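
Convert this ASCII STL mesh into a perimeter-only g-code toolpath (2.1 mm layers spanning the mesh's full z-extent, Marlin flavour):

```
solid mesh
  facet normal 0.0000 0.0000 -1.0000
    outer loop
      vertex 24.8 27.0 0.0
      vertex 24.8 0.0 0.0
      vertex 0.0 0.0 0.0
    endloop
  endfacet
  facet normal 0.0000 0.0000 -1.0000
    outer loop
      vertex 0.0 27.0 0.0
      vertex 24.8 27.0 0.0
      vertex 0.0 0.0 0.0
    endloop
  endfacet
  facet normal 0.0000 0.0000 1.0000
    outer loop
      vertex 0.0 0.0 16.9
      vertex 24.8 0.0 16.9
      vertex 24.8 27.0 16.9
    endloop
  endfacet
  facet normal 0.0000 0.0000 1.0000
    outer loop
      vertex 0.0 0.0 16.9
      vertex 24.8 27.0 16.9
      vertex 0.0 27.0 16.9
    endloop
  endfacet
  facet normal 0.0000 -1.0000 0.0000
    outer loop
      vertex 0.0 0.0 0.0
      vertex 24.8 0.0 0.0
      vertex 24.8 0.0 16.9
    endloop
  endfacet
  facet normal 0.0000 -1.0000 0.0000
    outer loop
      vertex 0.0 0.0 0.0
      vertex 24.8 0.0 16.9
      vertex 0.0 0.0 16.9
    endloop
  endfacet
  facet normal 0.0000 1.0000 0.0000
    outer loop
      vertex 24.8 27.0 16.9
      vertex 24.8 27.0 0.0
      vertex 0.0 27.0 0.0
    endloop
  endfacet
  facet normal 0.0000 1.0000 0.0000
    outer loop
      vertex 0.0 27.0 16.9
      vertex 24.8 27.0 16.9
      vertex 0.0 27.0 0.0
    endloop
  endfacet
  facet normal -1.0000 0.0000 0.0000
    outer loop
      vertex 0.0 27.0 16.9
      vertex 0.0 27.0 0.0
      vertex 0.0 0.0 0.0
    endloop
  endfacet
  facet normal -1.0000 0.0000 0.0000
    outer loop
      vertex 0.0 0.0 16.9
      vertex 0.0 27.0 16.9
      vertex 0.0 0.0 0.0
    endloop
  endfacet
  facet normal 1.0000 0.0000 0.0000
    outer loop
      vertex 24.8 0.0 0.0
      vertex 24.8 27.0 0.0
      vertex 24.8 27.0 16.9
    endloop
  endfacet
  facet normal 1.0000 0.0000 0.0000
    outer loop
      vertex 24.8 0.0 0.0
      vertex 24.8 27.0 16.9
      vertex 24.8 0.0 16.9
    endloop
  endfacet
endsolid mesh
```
; perimeter-only toolpath
G21 ; units = mm
G90 ; absolute positioning
G28 ; home
; layer 1
G0 Z2.1
G0 X0.0 Y0.0
G1 X24.8 Y0.0
G1 X24.8 Y27.0
G1 X0.0 Y27.0
G1 X0.0 Y0.0
; layer 2
G0 Z4.2
G0 X0.0 Y0.0
G1 X24.8 Y0.0
G1 X24.8 Y27.0
G1 X0.0 Y27.0
G1 X0.0 Y0.0
; layer 3
G0 Z6.3
G0 X0.0 Y0.0
G1 X24.8 Y0.0
G1 X24.8 Y27.0
G1 X0.0 Y27.0
G1 X0.0 Y0.0
; layer 4
G0 Z8.4
G0 X0.0 Y0.0
G1 X24.8 Y0.0
G1 X24.8 Y27.0
G1 X0.0 Y27.0
G1 X0.0 Y0.0
; layer 5
G0 Z10.6
G0 X0.0 Y0.0
G1 X24.8 Y0.0
G1 X24.8 Y27.0
G1 X0.0 Y27.0
G1 X0.0 Y0.0
; layer 6
G0 Z12.7
G0 X0.0 Y0.0
G1 X24.8 Y0.0
G1 X24.8 Y27.0
G1 X0.0 Y27.0
G1 X0.0 Y0.0
; layer 7
G0 Z14.8
G0 X0.0 Y0.0
G1 X24.8 Y0.0
G1 X24.8 Y27.0
G1 X0.0 Y27.0
G1 X0.0 Y0.0
; layer 8
G0 Z16.9
G0 X0.0 Y0.0
G1 X24.8 Y0.0
G1 X24.8 Y27.0
G1 X0.0 Y27.0
G1 X0.0 Y0.0
M2 ; end

The solid is a rectangular box, roughly 24.8 × 27 mm footprint and 16.9 mm tall. Slicing at Δz = 2.1 mm — 8 equal slices spanning the solid's height, so layer i sits at z = i·h/8 — gives 8 non-empty perimeters. Each is a 4-segment closed polygon; G0 lifts to the layer z and rapids to the start vertex, then G1 traces the edges.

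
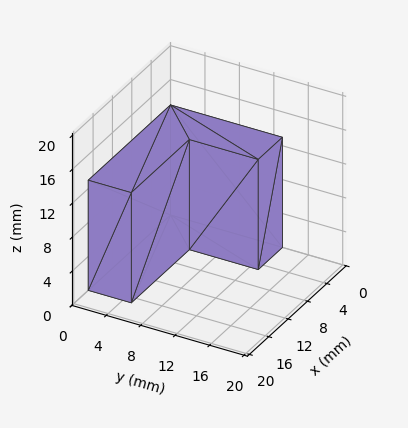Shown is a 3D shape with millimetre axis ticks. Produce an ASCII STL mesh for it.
Reading the render: the shape is an L-shaped prism: outer 17 × 13 mm, arm thicknesses ≈ 5 mm (horizontal) and 5 mm (vertical), extruded 13 mm in z (dimensions read to the nearest mm from the axis ticks). For the STL, each face is triangulated and given an outward normal.

solid part
  facet normal 0.0000 0.0000 -1.0000
    outer loop
      vertex 17.000 5.000 0.000
      vertex 17.000 0.000 0.000
      vertex 0.000 0.000 0.000
    endloop
  endfacet
  facet normal 0.0000 0.0000 -1.0000
    outer loop
      vertex 5.000 5.000 0.000
      vertex 17.000 5.000 0.000
      vertex 0.000 0.000 0.000
    endloop
  endfacet
  facet normal 0.0000 0.0000 -1.0000
    outer loop
      vertex 5.000 13.000 0.000
      vertex 5.000 5.000 0.000
      vertex 0.000 0.000 0.000
    endloop
  endfacet
  facet normal 0.0000 0.0000 -1.0000
    outer loop
      vertex 0.000 13.000 0.000
      vertex 5.000 13.000 0.000
      vertex 0.000 0.000 0.000
    endloop
  endfacet
  facet normal 0.0000 0.0000 1.0000
    outer loop
      vertex 0.000 0.000 13.000
      vertex 17.000 0.000 13.000
      vertex 17.000 5.000 13.000
    endloop
  endfacet
  facet normal 0.0000 0.0000 1.0000
    outer loop
      vertex 0.000 0.000 13.000
      vertex 17.000 5.000 13.000
      vertex 5.000 5.000 13.000
    endloop
  endfacet
  facet normal 0.0000 0.0000 1.0000
    outer loop
      vertex 0.000 0.000 13.000
      vertex 5.000 5.000 13.000
      vertex 5.000 13.000 13.000
    endloop
  endfacet
  facet normal 0.0000 0.0000 1.0000
    outer loop
      vertex 0.000 0.000 13.000
      vertex 5.000 13.000 13.000
      vertex 0.000 13.000 13.000
    endloop
  endfacet
  facet normal 0.0000 -1.0000 0.0000
    outer loop
      vertex 0.000 0.000 0.000
      vertex 17.000 0.000 0.000
      vertex 17.000 0.000 13.000
    endloop
  endfacet
  facet normal 0.0000 -1.0000 0.0000
    outer loop
      vertex 0.000 0.000 0.000
      vertex 17.000 0.000 13.000
      vertex 0.000 0.000 13.000
    endloop
  endfacet
  facet normal 1.0000 0.0000 0.0000
    outer loop
      vertex 17.000 0.000 0.000
      vertex 17.000 5.000 0.000
      vertex 17.000 5.000 13.000
    endloop
  endfacet
  facet normal 1.0000 0.0000 0.0000
    outer loop
      vertex 17.000 0.000 0.000
      vertex 17.000 5.000 13.000
      vertex 17.000 0.000 13.000
    endloop
  endfacet
  facet normal 0.0000 1.0000 0.0000
    outer loop
      vertex 17.000 5.000 0.000
      vertex 5.000 5.000 0.000
      vertex 5.000 5.000 13.000
    endloop
  endfacet
  facet normal 0.0000 1.0000 0.0000
    outer loop
      vertex 17.000 5.000 0.000
      vertex 5.000 5.000 13.000
      vertex 17.000 5.000 13.000
    endloop
  endfacet
  facet normal 1.0000 0.0000 0.0000
    outer loop
      vertex 5.000 5.000 0.000
      vertex 5.000 13.000 0.000
      vertex 5.000 13.000 13.000
    endloop
  endfacet
  facet normal 1.0000 0.0000 0.0000
    outer loop
      vertex 5.000 5.000 0.000
      vertex 5.000 13.000 13.000
      vertex 5.000 5.000 13.000
    endloop
  endfacet
  facet normal 0.0000 1.0000 0.0000
    outer loop
      vertex 5.000 13.000 0.000
      vertex 0.000 13.000 0.000
      vertex 0.000 13.000 13.000
    endloop
  endfacet
  facet normal 0.0000 1.0000 0.0000
    outer loop
      vertex 5.000 13.000 0.000
      vertex 0.000 13.000 13.000
      vertex 5.000 13.000 13.000
    endloop
  endfacet
  facet normal -1.0000 0.0000 0.0000
    outer loop
      vertex 0.000 13.000 0.000
      vertex 0.000 0.000 0.000
      vertex 0.000 0.000 13.000
    endloop
  endfacet
  facet normal -1.0000 0.0000 0.0000
    outer loop
      vertex 0.000 13.000 0.000
      vertex 0.000 0.000 13.000
      vertex 0.000 13.000 13.000
    endloop
  endfacet
endsolid part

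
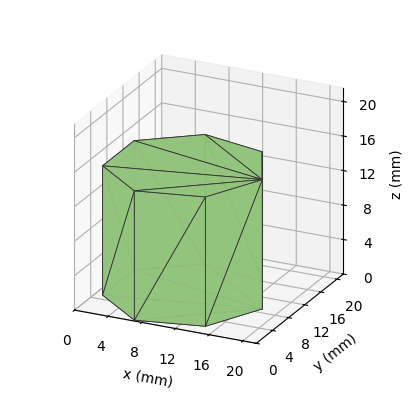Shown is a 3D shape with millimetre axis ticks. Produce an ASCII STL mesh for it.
Reading the render: the shape is a regular 7-sided prism (a cylinder approximated with 7 flat sides), circumscribed radius ≈ 9 mm, height ≈ 15 mm (dimensions read to the nearest mm from the axis ticks). For the STL, each face is triangulated and given an outward normal.

solid part
  facet normal 0.0000 0.0000 -1.0000
    outer loop
      vertex 6.997 17.774 0.000
      vertex 14.611 16.036 0.000
      vertex 18.000 9.000 0.000
    endloop
  endfacet
  facet normal 0.0000 0.0000 -1.0000
    outer loop
      vertex 0.891 12.905 0.000
      vertex 6.997 17.774 0.000
      vertex 18.000 9.000 0.000
    endloop
  endfacet
  facet normal 0.0000 0.0000 -1.0000
    outer loop
      vertex 0.891 5.095 0.000
      vertex 0.891 12.905 0.000
      vertex 18.000 9.000 0.000
    endloop
  endfacet
  facet normal 0.0000 0.0000 -1.0000
    outer loop
      vertex 6.997 0.226 0.000
      vertex 0.891 5.095 0.000
      vertex 18.000 9.000 0.000
    endloop
  endfacet
  facet normal 0.0000 0.0000 -1.0000
    outer loop
      vertex 14.611 1.964 0.000
      vertex 6.997 0.226 0.000
      vertex 18.000 9.000 0.000
    endloop
  endfacet
  facet normal 0.0000 0.0000 1.0000
    outer loop
      vertex 18.000 9.000 15.000
      vertex 14.611 16.036 15.000
      vertex 6.997 17.774 15.000
    endloop
  endfacet
  facet normal 0.0000 0.0000 1.0000
    outer loop
      vertex 18.000 9.000 15.000
      vertex 6.997 17.774 15.000
      vertex 0.891 12.905 15.000
    endloop
  endfacet
  facet normal 0.0000 0.0000 1.0000
    outer loop
      vertex 18.000 9.000 15.000
      vertex 0.891 12.905 15.000
      vertex 0.891 5.095 15.000
    endloop
  endfacet
  facet normal 0.0000 0.0000 1.0000
    outer loop
      vertex 18.000 9.000 15.000
      vertex 0.891 5.095 15.000
      vertex 6.997 0.226 15.000
    endloop
  endfacet
  facet normal 0.0000 0.0000 1.0000
    outer loop
      vertex 18.000 9.000 15.000
      vertex 6.997 0.226 15.000
      vertex 14.611 1.964 15.000
    endloop
  endfacet
  facet normal 0.9009 0.4340 0.0000
    outer loop
      vertex 18.000 9.000 0.000
      vertex 14.611 16.036 0.000
      vertex 14.611 16.036 15.000
    endloop
  endfacet
  facet normal 0.9009 0.4340 0.0000
    outer loop
      vertex 18.000 9.000 0.000
      vertex 14.611 16.036 15.000
      vertex 18.000 9.000 15.000
    endloop
  endfacet
  facet normal 0.2225 0.9749 0.0000
    outer loop
      vertex 14.611 16.036 0.000
      vertex 6.997 17.774 0.000
      vertex 6.997 17.774 15.000
    endloop
  endfacet
  facet normal 0.2225 0.9749 0.0000
    outer loop
      vertex 14.611 16.036 0.000
      vertex 6.997 17.774 15.000
      vertex 14.611 16.036 15.000
    endloop
  endfacet
  facet normal -0.6235 0.7819 0.0000
    outer loop
      vertex 6.997 17.774 0.000
      vertex 0.891 12.905 0.000
      vertex 0.891 12.905 15.000
    endloop
  endfacet
  facet normal -0.6235 0.7819 0.0000
    outer loop
      vertex 6.997 17.774 0.000
      vertex 0.891 12.905 15.000
      vertex 6.997 17.774 15.000
    endloop
  endfacet
  facet normal -1.0000 0.0000 0.0000
    outer loop
      vertex 0.891 12.905 0.000
      vertex 0.891 5.095 0.000
      vertex 0.891 5.095 15.000
    endloop
  endfacet
  facet normal -1.0000 0.0000 0.0000
    outer loop
      vertex 0.891 12.905 0.000
      vertex 0.891 5.095 15.000
      vertex 0.891 12.905 15.000
    endloop
  endfacet
  facet normal -0.6235 -0.7819 0.0000
    outer loop
      vertex 0.891 5.095 0.000
      vertex 6.997 0.226 0.000
      vertex 6.997 0.226 15.000
    endloop
  endfacet
  facet normal -0.6235 -0.7819 0.0000
    outer loop
      vertex 0.891 5.095 0.000
      vertex 6.997 0.226 15.000
      vertex 0.891 5.095 15.000
    endloop
  endfacet
  facet normal 0.2225 -0.9749 0.0000
    outer loop
      vertex 6.997 0.226 0.000
      vertex 14.611 1.964 0.000
      vertex 14.611 1.964 15.000
    endloop
  endfacet
  facet normal 0.2225 -0.9749 0.0000
    outer loop
      vertex 6.997 0.226 0.000
      vertex 14.611 1.964 15.000
      vertex 6.997 0.226 15.000
    endloop
  endfacet
  facet normal 0.9009 -0.4340 0.0000
    outer loop
      vertex 14.611 1.964 0.000
      vertex 18.000 9.000 0.000
      vertex 18.000 9.000 15.000
    endloop
  endfacet
  facet normal 0.9009 -0.4340 0.0000
    outer loop
      vertex 14.611 1.964 0.000
      vertex 18.000 9.000 15.000
      vertex 14.611 1.964 15.000
    endloop
  endfacet
endsolid part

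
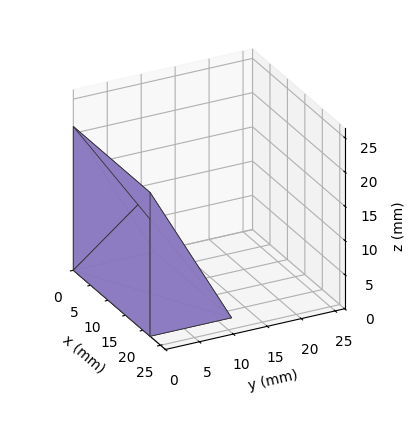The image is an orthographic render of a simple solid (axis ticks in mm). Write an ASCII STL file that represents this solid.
Reading the render: the shape is a wedge (ramp): 22 × 12 mm base, rising to 21 mm along the y=0 edge and sloping linearly to z=0 at y=12 (dimensions read to the nearest mm from the axis ticks). For the STL, each face is triangulated and given an outward normal.

solid part
  facet normal 0.0000 0.0000 -1.0000
    outer loop
      vertex 22.0 12.0 0.0
      vertex 22.0 0.0 0.0
      vertex 0.0 0.0 0.0
    endloop
  endfacet
  facet normal 0.0000 0.0000 -1.0000
    outer loop
      vertex 0.0 12.0 0.0
      vertex 22.0 12.0 0.0
      vertex 0.0 0.0 0.0
    endloop
  endfacet
  facet normal 0.0000 -1.0000 0.0000
    outer loop
      vertex 0.0 0.0 0.0
      vertex 22.0 0.0 0.0
      vertex 22.0 0.0 21.0
    endloop
  endfacet
  facet normal 0.0000 -1.0000 0.0000
    outer loop
      vertex 0.0 0.0 0.0
      vertex 22.0 0.0 21.0
      vertex 0.0 0.0 21.0
    endloop
  endfacet
  facet normal 0.0000 0.8682 0.4961
    outer loop
      vertex 0.0 0.0 21.0
      vertex 22.0 0.0 21.0
      vertex 22.0 12.0 0.0
    endloop
  endfacet
  facet normal 0.0000 0.8682 0.4961
    outer loop
      vertex 0.0 0.0 21.0
      vertex 22.0 12.0 0.0
      vertex 0.0 12.0 0.0
    endloop
  endfacet
  facet normal -1.0000 0.0000 0.0000
    outer loop
      vertex 0.0 0.0 21.0
      vertex 0.0 12.0 0.0
      vertex 0.0 0.0 0.0
    endloop
  endfacet
  facet normal 1.0000 0.0000 0.0000
    outer loop
      vertex 22.0 0.0 0.0
      vertex 22.0 12.0 0.0
      vertex 22.0 0.0 21.0
    endloop
  endfacet
endsolid part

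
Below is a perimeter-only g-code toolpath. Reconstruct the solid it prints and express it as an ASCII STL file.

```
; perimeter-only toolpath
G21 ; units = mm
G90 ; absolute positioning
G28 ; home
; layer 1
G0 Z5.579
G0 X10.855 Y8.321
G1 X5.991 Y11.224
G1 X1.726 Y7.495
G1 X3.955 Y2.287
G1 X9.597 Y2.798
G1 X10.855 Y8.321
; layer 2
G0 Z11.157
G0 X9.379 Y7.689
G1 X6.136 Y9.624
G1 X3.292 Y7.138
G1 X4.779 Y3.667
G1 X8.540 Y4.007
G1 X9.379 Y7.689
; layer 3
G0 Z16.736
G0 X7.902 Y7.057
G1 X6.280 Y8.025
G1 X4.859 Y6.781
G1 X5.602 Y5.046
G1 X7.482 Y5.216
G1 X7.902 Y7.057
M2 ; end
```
solid part
  facet normal 0.0000 0.0000 -1.0000
    outer loop
      vertex 0.160 7.851 0.000
      vertex 5.846 12.824 0.000
      vertex 12.332 8.953 0.000
    endloop
  endfacet
  facet normal 0.0000 0.0000 -1.0000
    outer loop
      vertex 3.132 0.908 0.000
      vertex 0.160 7.851 0.000
      vertex 12.332 8.953 0.000
    endloop
  endfacet
  facet normal 0.0000 0.0000 -1.0000
    outer loop
      vertex 10.655 1.589 0.000
      vertex 3.132 0.908 0.000
      vertex 12.332 8.953 0.000
    endloop
  endfacet
  facet normal 0.4991 0.8363 0.2269
    outer loop
      vertex 12.332 8.953 0.000
      vertex 5.846 12.824 0.000
      vertex 6.425 6.425 22.314
    endloop
  endfacet
  facet normal -0.6412 0.7331 0.2269
    outer loop
      vertex 5.846 12.824 0.000
      vertex 0.160 7.851 0.000
      vertex 6.425 6.425 22.314
    endloop
  endfacet
  facet normal -0.8953 -0.3833 0.2269
    outer loop
      vertex 0.160 7.851 0.000
      vertex 3.132 0.908 0.000
      vertex 6.425 6.425 22.314
    endloop
  endfacet
  facet normal 0.0878 -0.9700 0.2269
    outer loop
      vertex 3.132 0.908 0.000
      vertex 10.655 1.589 0.000
      vertex 6.425 6.425 22.314
    endloop
  endfacet
  facet normal 0.9496 -0.2163 0.2269
    outer loop
      vertex 10.655 1.589 0.000
      vertex 12.332 8.953 0.000
      vertex 6.425 6.425 22.314
    endloop
  endfacet
endsolid part

The G0 Z moves step by Δz≈5.579 mm. The G1 loops shrink linearly with z, so the solid tapers from its base footprint up to z≈22.3. Closing with a flat bottom cap and the tapered top and triangulating gives 8 facets — a regular 5-sided pyramid, base circumscribed radius ≈ 6.42 mm, apex at z ≈ 22.3 mm.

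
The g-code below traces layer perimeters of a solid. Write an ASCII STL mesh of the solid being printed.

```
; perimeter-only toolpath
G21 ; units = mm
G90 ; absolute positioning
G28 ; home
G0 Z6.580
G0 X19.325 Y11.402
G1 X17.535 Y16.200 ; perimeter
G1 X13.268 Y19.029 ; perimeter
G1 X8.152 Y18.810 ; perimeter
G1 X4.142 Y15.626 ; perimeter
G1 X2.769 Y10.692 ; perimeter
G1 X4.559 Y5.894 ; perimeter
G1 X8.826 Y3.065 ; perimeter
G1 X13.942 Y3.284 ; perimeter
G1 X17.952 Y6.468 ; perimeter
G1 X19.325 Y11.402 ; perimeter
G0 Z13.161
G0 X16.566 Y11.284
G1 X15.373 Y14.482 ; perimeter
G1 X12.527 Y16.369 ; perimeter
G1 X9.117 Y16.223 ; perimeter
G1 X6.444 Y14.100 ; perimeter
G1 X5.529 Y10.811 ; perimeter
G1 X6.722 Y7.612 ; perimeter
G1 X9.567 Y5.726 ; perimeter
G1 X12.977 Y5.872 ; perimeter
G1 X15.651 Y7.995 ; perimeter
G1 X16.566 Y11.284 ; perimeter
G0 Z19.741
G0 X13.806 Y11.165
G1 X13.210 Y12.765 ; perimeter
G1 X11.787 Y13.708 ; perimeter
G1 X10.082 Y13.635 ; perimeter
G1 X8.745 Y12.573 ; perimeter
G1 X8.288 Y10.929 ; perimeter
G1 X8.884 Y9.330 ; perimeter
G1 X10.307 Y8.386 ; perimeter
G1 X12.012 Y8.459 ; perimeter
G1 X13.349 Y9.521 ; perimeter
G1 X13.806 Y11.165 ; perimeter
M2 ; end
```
solid part
  facet normal 0.0000 0.0000 -1.0000
    outer loop
      vertex 14.008 21.690 0.000
      vertex 19.698 17.917 0.000
      vertex 22.084 11.520 0.000
    endloop
  endfacet
  facet normal 0.0000 0.0000 -1.0000
    outer loop
      vertex 7.187 21.398 0.000
      vertex 14.008 21.690 0.000
      vertex 22.084 11.520 0.000
    endloop
  endfacet
  facet normal 0.0000 0.0000 -1.0000
    outer loop
      vertex 1.840 17.152 0.000
      vertex 7.187 21.398 0.000
      vertex 22.084 11.520 0.000
    endloop
  endfacet
  facet normal 0.0000 0.0000 -1.0000
    outer loop
      vertex 0.010 10.574 0.000
      vertex 1.840 17.152 0.000
      vertex 22.084 11.520 0.000
    endloop
  endfacet
  facet normal 0.0000 0.0000 -1.0000
    outer loop
      vertex 2.396 4.177 0.000
      vertex 0.010 10.574 0.000
      vertex 22.084 11.520 0.000
    endloop
  endfacet
  facet normal 0.0000 0.0000 -1.0000
    outer loop
      vertex 8.086 0.404 0.000
      vertex 2.396 4.177 0.000
      vertex 22.084 11.520 0.000
    endloop
  endfacet
  facet normal 0.0000 0.0000 -1.0000
    outer loop
      vertex 14.907 0.696 0.000
      vertex 8.086 0.404 0.000
      vertex 22.084 11.520 0.000
    endloop
  endfacet
  facet normal 0.0000 0.0000 -1.0000
    outer loop
      vertex 20.254 4.942 0.000
      vertex 14.907 0.696 0.000
      vertex 22.084 11.520 0.000
    endloop
  endfacet
  facet normal 0.8702 0.3246 0.3707
    outer loop
      vertex 22.084 11.520 0.000
      vertex 19.698 17.917 0.000
      vertex 11.047 11.047 26.321
    endloop
  endfacet
  facet normal 0.5133 0.7740 0.3707
    outer loop
      vertex 19.698 17.917 0.000
      vertex 14.008 21.690 0.000
      vertex 11.047 11.047 26.321
    endloop
  endfacet
  facet normal -0.0397 0.9279 0.3707
    outer loop
      vertex 14.008 21.690 0.000
      vertex 7.187 21.398 0.000
      vertex 11.047 11.047 26.321
    endloop
  endfacet
  facet normal -0.5776 0.7273 0.3707
    outer loop
      vertex 7.187 21.398 0.000
      vertex 1.840 17.152 0.000
      vertex 11.047 11.047 26.321
    endloop
  endfacet
  facet normal -0.8948 0.2489 0.3707
    outer loop
      vertex 1.840 17.152 0.000
      vertex 0.010 10.574 0.000
      vertex 11.047 11.047 26.321
    endloop
  endfacet
  facet normal -0.8702 -0.3246 0.3707
    outer loop
      vertex 0.010 10.574 0.000
      vertex 2.396 4.177 0.000
      vertex 11.047 11.047 26.321
    endloop
  endfacet
  facet normal -0.5133 -0.7740 0.3707
    outer loop
      vertex 2.396 4.177 0.000
      vertex 8.086 0.404 0.000
      vertex 11.047 11.047 26.321
    endloop
  endfacet
  facet normal 0.0397 -0.9279 0.3707
    outer loop
      vertex 8.086 0.404 0.000
      vertex 14.907 0.696 0.000
      vertex 11.047 11.047 26.321
    endloop
  endfacet
  facet normal 0.5776 -0.7273 0.3707
    outer loop
      vertex 14.907 0.696 0.000
      vertex 20.254 4.942 0.000
      vertex 11.047 11.047 26.321
    endloop
  endfacet
  facet normal 0.8948 -0.2489 0.3707
    outer loop
      vertex 20.254 4.942 0.000
      vertex 22.084 11.520 0.000
      vertex 11.047 11.047 26.321
    endloop
  endfacet
endsolid part

The G0 Z moves step by Δz≈6.580 mm. The G1 loops shrink linearly with z, so the solid tapers from its base footprint up to z≈26.3. Closing with a flat bottom cap and the tapered top and triangulating gives 18 facets — a regular 10-sided pyramid, base circumscribed radius ≈ 11 mm, apex at z ≈ 26.3 mm.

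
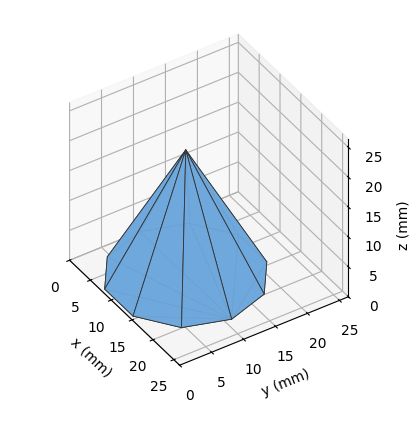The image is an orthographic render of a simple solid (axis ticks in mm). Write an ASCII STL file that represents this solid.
Reading the render: the shape is a regular 10-sided pyramid, base circumscribed radius ≈ 11 mm, apex at z ≈ 21 mm (dimensions read to the nearest mm from the axis ticks). For the STL, each face is triangulated and given an outward normal.

solid part
  facet normal 0.0000 0.0000 -1.0000
    outer loop
      vertex 14.399 21.462 0.000
      vertex 19.899 17.466 0.000
      vertex 22.000 11.000 0.000
    endloop
  endfacet
  facet normal 0.0000 0.0000 -1.0000
    outer loop
      vertex 7.601 21.462 0.000
      vertex 14.399 21.462 0.000
      vertex 22.000 11.000 0.000
    endloop
  endfacet
  facet normal 0.0000 0.0000 -1.0000
    outer loop
      vertex 2.101 17.466 0.000
      vertex 7.601 21.462 0.000
      vertex 22.000 11.000 0.000
    endloop
  endfacet
  facet normal 0.0000 0.0000 -1.0000
    outer loop
      vertex 0.000 11.000 0.000
      vertex 2.101 17.466 0.000
      vertex 22.000 11.000 0.000
    endloop
  endfacet
  facet normal 0.0000 0.0000 -1.0000
    outer loop
      vertex 2.101 4.534 0.000
      vertex 0.000 11.000 0.000
      vertex 22.000 11.000 0.000
    endloop
  endfacet
  facet normal 0.0000 0.0000 -1.0000
    outer loop
      vertex 7.601 0.538 0.000
      vertex 2.101 4.534 0.000
      vertex 22.000 11.000 0.000
    endloop
  endfacet
  facet normal 0.0000 0.0000 -1.0000
    outer loop
      vertex 14.399 0.538 0.000
      vertex 7.601 0.538 0.000
      vertex 22.000 11.000 0.000
    endloop
  endfacet
  facet normal 0.0000 0.0000 -1.0000
    outer loop
      vertex 19.899 4.534 0.000
      vertex 14.399 0.538 0.000
      vertex 22.000 11.000 0.000
    endloop
  endfacet
  facet normal 0.8513 0.2766 0.4459
    outer loop
      vertex 22.000 11.000 0.000
      vertex 19.899 17.466 0.000
      vertex 11.000 11.000 21.000
    endloop
  endfacet
  facet normal 0.5261 0.7241 0.4459
    outer loop
      vertex 19.899 17.466 0.000
      vertex 14.399 21.462 0.000
      vertex 11.000 11.000 21.000
    endloop
  endfacet
  facet normal 0.0000 0.8951 0.4459
    outer loop
      vertex 14.399 21.462 0.000
      vertex 7.601 21.462 0.000
      vertex 11.000 11.000 21.000
    endloop
  endfacet
  facet normal -0.5261 0.7241 0.4459
    outer loop
      vertex 7.601 21.462 0.000
      vertex 2.101 17.466 0.000
      vertex 11.000 11.000 21.000
    endloop
  endfacet
  facet normal -0.8513 0.2766 0.4459
    outer loop
      vertex 2.101 17.466 0.000
      vertex 0.000 11.000 0.000
      vertex 11.000 11.000 21.000
    endloop
  endfacet
  facet normal -0.8513 -0.2766 0.4459
    outer loop
      vertex 0.000 11.000 0.000
      vertex 2.101 4.534 0.000
      vertex 11.000 11.000 21.000
    endloop
  endfacet
  facet normal -0.5261 -0.7241 0.4459
    outer loop
      vertex 2.101 4.534 0.000
      vertex 7.601 0.538 0.000
      vertex 11.000 11.000 21.000
    endloop
  endfacet
  facet normal 0.0000 -0.8951 0.4459
    outer loop
      vertex 7.601 0.538 0.000
      vertex 14.399 0.538 0.000
      vertex 11.000 11.000 21.000
    endloop
  endfacet
  facet normal 0.5261 -0.7241 0.4459
    outer loop
      vertex 14.399 0.538 0.000
      vertex 19.899 4.534 0.000
      vertex 11.000 11.000 21.000
    endloop
  endfacet
  facet normal 0.8513 -0.2766 0.4459
    outer loop
      vertex 19.899 4.534 0.000
      vertex 22.000 11.000 0.000
      vertex 11.000 11.000 21.000
    endloop
  endfacet
endsolid part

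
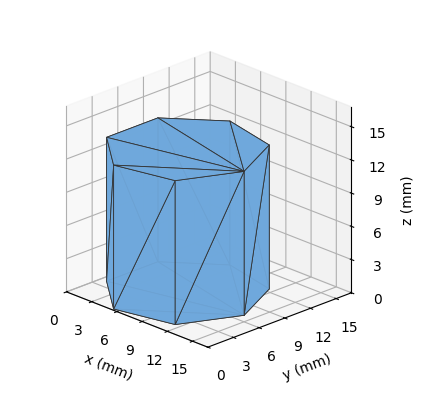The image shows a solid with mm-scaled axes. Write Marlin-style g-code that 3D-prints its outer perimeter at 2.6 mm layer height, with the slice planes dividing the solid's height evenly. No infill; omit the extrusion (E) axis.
Reading the render: the shape is a regular 7-sided prism (a cylinder approximated with 7 flat sides), circumscribed radius ≈ 7 mm, height ≈ 13 mm (dimensions read to the nearest mm from the axis ticks). For the g-code, the solid's height is divided into equal slices at the stated Δz and each level perimeter traced with G1 moves after a G0 lift.

; perimeter-only toolpath
G21 ; units = mm
G90 ; absolute positioning
G28 ; home
; layer 1
G0 Z2.6
G0 X14.0 Y7.0
G1 X11.4 Y12.5
G1 X5.4 Y13.8
G1 X0.7 Y10.0
G1 X0.7 Y4.0
G1 X5.4 Y0.2
G1 X11.4 Y1.5
G1 X14.0 Y7.0
; layer 2
G0 Z5.2
G0 X14.0 Y7.0
G1 X11.4 Y12.5
G1 X5.4 Y13.8
G1 X0.7 Y10.0
G1 X0.7 Y4.0
G1 X5.4 Y0.2
G1 X11.4 Y1.5
G1 X14.0 Y7.0
; layer 3
G0 Z7.8
G0 X14.0 Y7.0
G1 X11.4 Y12.5
G1 X5.4 Y13.8
G1 X0.7 Y10.0
G1 X0.7 Y4.0
G1 X5.4 Y0.2
G1 X11.4 Y1.5
G1 X14.0 Y7.0
; layer 4
G0 Z10.4
G0 X14.0 Y7.0
G1 X11.4 Y12.5
G1 X5.4 Y13.8
G1 X0.7 Y10.0
G1 X0.7 Y4.0
G1 X5.4 Y0.2
G1 X11.4 Y1.5
G1 X14.0 Y7.0
; layer 5
G0 Z13.0
G0 X14.0 Y7.0
G1 X11.4 Y12.5
G1 X5.4 Y13.8
G1 X0.7 Y10.0
G1 X0.7 Y4.0
G1 X5.4 Y0.2
G1 X11.4 Y1.5
G1 X14.0 Y7.0
M2 ; end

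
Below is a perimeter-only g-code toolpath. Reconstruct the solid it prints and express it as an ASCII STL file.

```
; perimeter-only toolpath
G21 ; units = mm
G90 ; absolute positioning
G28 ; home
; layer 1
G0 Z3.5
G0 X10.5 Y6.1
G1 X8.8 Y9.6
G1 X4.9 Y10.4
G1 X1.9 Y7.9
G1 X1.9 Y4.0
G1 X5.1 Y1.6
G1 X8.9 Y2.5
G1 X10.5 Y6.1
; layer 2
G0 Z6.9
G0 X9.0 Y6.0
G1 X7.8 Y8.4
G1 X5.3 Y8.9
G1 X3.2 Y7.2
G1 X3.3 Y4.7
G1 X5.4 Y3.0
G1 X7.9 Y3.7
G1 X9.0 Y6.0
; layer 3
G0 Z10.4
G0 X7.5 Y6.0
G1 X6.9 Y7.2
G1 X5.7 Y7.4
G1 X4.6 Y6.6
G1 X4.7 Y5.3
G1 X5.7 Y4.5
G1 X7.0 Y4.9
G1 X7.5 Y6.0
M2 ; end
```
solid part
  facet normal 0.0000 0.0000 -1.0000
    outer loop
      vertex 4.6 11.8 0.0
      vertex 9.7 10.8 0.0
      vertex 12.0 6.1 0.0
    endloop
  endfacet
  facet normal 0.0000 0.0000 -1.0000
    outer loop
      vertex 0.5 8.5 0.0
      vertex 4.6 11.8 0.0
      vertex 12.0 6.1 0.0
    endloop
  endfacet
  facet normal 0.0000 0.0000 -1.0000
    outer loop
      vertex 0.6 3.3 0.0
      vertex 0.5 8.5 0.0
      vertex 12.0 6.1 0.0
    endloop
  endfacet
  facet normal 0.0000 0.0000 -1.0000
    outer loop
      vertex 4.8 0.1 0.0
      vertex 0.6 3.3 0.0
      vertex 12.0 6.1 0.0
    endloop
  endfacet
  facet normal 0.0000 0.0000 -1.0000
    outer loop
      vertex 9.8 1.4 0.0
      vertex 4.8 0.1 0.0
      vertex 12.0 6.1 0.0
    endloop
  endfacet
  facet normal 0.8358 0.4090 0.3663
    outer loop
      vertex 12.0 6.1 0.0
      vertex 9.7 10.8 0.0
      vertex 6.0 6.0 13.8
    endloop
  endfacet
  facet normal 0.1791 0.9133 0.3657
    outer loop
      vertex 9.7 10.8 0.0
      vertex 4.6 11.8 0.0
      vertex 6.0 6.0 13.8
    endloop
  endfacet
  facet normal -0.5840 0.7255 0.3642
    outer loop
      vertex 4.6 11.8 0.0
      vertex 0.5 8.5 0.0
      vertex 6.0 6.0 13.8
    endloop
  endfacet
  facet normal -0.9299 -0.0179 0.3674
    outer loop
      vertex 0.5 8.5 0.0
      vertex 0.6 3.3 0.0
      vertex 6.0 6.0 13.8
    endloop
  endfacet
  facet normal -0.5641 -0.7404 0.3656
    outer loop
      vertex 0.6 3.3 0.0
      vertex 4.8 0.1 0.0
      vertex 6.0 6.0 13.8
    endloop
  endfacet
  facet normal 0.2343 -0.9011 0.3649
    outer loop
      vertex 4.8 0.1 0.0
      vertex 9.8 1.4 0.0
      vertex 6.0 6.0 13.8
    endloop
  endfacet
  facet normal 0.8436 -0.3949 0.3639
    outer loop
      vertex 9.8 1.4 0.0
      vertex 12.0 6.1 0.0
      vertex 6.0 6.0 13.8
    endloop
  endfacet
endsolid part

The G0 Z moves step by Δz≈3.5 mm. The G1 loops shrink linearly with z, so the solid tapers from its base footprint up to z≈13.8. Closing with a flat bottom cap and the tapered top and triangulating gives 12 facets — a regular 7-sided pyramid, base circumscribed radius ≈ 6 mm, apex at z ≈ 13.8 mm.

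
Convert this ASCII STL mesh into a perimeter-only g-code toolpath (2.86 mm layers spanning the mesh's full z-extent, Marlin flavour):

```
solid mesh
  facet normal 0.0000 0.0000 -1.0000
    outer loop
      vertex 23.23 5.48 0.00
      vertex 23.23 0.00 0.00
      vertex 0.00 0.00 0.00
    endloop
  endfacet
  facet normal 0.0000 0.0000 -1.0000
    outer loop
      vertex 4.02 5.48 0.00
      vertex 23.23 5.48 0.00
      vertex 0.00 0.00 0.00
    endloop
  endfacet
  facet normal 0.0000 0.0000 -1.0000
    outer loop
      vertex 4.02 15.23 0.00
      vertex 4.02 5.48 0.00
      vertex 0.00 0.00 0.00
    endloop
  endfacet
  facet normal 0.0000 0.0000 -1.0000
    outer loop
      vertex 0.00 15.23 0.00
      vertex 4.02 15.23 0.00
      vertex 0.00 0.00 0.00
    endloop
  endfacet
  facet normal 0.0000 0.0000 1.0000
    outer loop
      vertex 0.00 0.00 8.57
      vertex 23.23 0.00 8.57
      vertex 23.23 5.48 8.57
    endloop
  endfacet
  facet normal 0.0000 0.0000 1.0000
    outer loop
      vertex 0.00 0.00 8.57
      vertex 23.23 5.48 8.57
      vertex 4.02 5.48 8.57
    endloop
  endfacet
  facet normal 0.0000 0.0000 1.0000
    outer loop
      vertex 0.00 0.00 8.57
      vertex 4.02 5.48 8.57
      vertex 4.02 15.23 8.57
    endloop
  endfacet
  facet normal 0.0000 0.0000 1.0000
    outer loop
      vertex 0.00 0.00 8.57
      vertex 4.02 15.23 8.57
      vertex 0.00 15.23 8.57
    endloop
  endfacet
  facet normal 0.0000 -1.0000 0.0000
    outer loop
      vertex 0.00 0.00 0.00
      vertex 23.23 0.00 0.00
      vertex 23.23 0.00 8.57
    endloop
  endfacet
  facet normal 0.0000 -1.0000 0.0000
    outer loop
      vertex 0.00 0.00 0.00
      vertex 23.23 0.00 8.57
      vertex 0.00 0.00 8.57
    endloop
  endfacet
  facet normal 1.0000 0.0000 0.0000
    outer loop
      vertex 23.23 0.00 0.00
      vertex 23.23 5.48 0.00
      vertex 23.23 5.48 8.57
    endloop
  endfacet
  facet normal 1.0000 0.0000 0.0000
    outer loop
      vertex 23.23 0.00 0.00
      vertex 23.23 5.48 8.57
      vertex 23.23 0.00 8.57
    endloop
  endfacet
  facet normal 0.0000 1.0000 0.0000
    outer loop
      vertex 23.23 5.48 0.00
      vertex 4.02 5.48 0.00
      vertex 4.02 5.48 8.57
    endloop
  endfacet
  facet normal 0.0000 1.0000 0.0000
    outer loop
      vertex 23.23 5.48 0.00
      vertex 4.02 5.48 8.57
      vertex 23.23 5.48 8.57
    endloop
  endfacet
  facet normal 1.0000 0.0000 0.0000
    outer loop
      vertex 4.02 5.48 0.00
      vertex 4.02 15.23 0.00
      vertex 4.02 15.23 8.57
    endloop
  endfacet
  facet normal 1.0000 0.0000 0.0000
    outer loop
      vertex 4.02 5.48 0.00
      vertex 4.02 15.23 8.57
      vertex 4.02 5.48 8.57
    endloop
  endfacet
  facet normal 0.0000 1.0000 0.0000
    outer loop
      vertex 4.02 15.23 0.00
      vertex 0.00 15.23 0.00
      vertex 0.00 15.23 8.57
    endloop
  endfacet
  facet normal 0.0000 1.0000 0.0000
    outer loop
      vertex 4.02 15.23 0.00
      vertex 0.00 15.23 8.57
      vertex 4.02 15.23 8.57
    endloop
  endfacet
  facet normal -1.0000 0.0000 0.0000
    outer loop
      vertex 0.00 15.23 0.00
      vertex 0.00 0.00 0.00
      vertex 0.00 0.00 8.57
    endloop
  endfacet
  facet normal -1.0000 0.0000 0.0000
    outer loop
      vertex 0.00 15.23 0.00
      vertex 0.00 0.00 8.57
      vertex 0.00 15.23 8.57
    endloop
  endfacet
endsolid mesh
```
; perimeter-only toolpath
G21 ; units = mm
G90 ; absolute positioning
G28 ; home
; layer 1
G0 Z2.86
G0 X0.00 Y0.00
G1 X23.23 Y0.00
G1 X23.23 Y5.48
G1 X4.02 Y5.48
G1 X4.02 Y15.23
G1 X0.00 Y15.23
G1 X0.00 Y0.00
; layer 2
G0 Z5.71
G0 X0.00 Y0.00
G1 X23.23 Y0.00
G1 X23.23 Y5.48
G1 X4.02 Y5.48
G1 X4.02 Y15.23
G1 X0.00 Y15.23
G1 X0.00 Y0.00
; layer 3
G0 Z8.57
G0 X0.00 Y0.00
G1 X23.23 Y0.00
G1 X23.23 Y5.48
G1 X4.02 Y5.48
G1 X4.02 Y15.23
G1 X0.00 Y15.23
G1 X0.00 Y0.00
M2 ; end

The solid is an L-shaped prism: outer 23.2 × 15.2 mm, arm thicknesses ≈ 5.48 mm (horizontal) and 4.02 mm (vertical), extruded 8.57 mm in z. Slicing at Δz = 2.86 mm — 3 equal slices spanning the solid's height, so layer i sits at z = i·h/3 — gives 3 non-empty perimeters. Each is a 6-segment closed polygon; G0 lifts to the layer z and rapids to the start vertex, then G1 traces the edges.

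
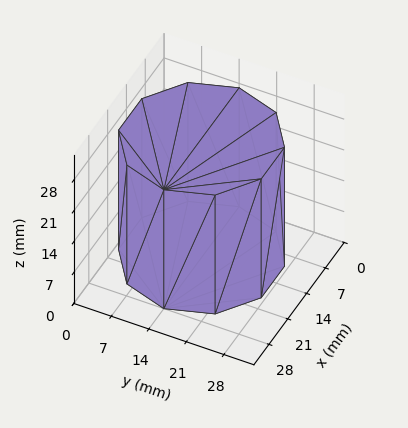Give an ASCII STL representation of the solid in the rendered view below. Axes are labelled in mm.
Reading the render: the shape is a regular 10-sided prism (a cylinder approximated with 10 flat sides), circumscribed radius ≈ 14 mm, height ≈ 27 mm (dimensions read to the nearest mm from the axis ticks). For the STL, each face is triangulated and given an outward normal.

solid part
  facet normal 0.0000 0.0000 -1.0000
    outer loop
      vertex 18.33 27.31 0.00
      vertex 25.33 22.23 0.00
      vertex 28.00 14.00 0.00
    endloop
  endfacet
  facet normal 0.0000 0.0000 -1.0000
    outer loop
      vertex 9.67 27.31 0.00
      vertex 18.33 27.31 0.00
      vertex 28.00 14.00 0.00
    endloop
  endfacet
  facet normal 0.0000 0.0000 -1.0000
    outer loop
      vertex 2.67 22.23 0.00
      vertex 9.67 27.31 0.00
      vertex 28.00 14.00 0.00
    endloop
  endfacet
  facet normal 0.0000 0.0000 -1.0000
    outer loop
      vertex 0.00 14.00 0.00
      vertex 2.67 22.23 0.00
      vertex 28.00 14.00 0.00
    endloop
  endfacet
  facet normal 0.0000 0.0000 -1.0000
    outer loop
      vertex 2.67 5.77 0.00
      vertex 0.00 14.00 0.00
      vertex 28.00 14.00 0.00
    endloop
  endfacet
  facet normal 0.0000 0.0000 -1.0000
    outer loop
      vertex 9.67 0.69 0.00
      vertex 2.67 5.77 0.00
      vertex 28.00 14.00 0.00
    endloop
  endfacet
  facet normal 0.0000 0.0000 -1.0000
    outer loop
      vertex 18.33 0.69 0.00
      vertex 9.67 0.69 0.00
      vertex 28.00 14.00 0.00
    endloop
  endfacet
  facet normal 0.0000 0.0000 -1.0000
    outer loop
      vertex 25.33 5.77 0.00
      vertex 18.33 0.69 0.00
      vertex 28.00 14.00 0.00
    endloop
  endfacet
  facet normal 0.0000 0.0000 1.0000
    outer loop
      vertex 28.00 14.00 27.00
      vertex 25.33 22.23 27.00
      vertex 18.33 27.31 27.00
    endloop
  endfacet
  facet normal 0.0000 0.0000 1.0000
    outer loop
      vertex 28.00 14.00 27.00
      vertex 18.33 27.31 27.00
      vertex 9.67 27.31 27.00
    endloop
  endfacet
  facet normal 0.0000 0.0000 1.0000
    outer loop
      vertex 28.00 14.00 27.00
      vertex 9.67 27.31 27.00
      vertex 2.67 22.23 27.00
    endloop
  endfacet
  facet normal 0.0000 0.0000 1.0000
    outer loop
      vertex 28.00 14.00 27.00
      vertex 2.67 22.23 27.00
      vertex 0.00 14.00 27.00
    endloop
  endfacet
  facet normal 0.0000 0.0000 1.0000
    outer loop
      vertex 28.00 14.00 27.00
      vertex 0.00 14.00 27.00
      vertex 2.67 5.77 27.00
    endloop
  endfacet
  facet normal 0.0000 0.0000 1.0000
    outer loop
      vertex 28.00 14.00 27.00
      vertex 2.67 5.77 27.00
      vertex 9.67 0.69 27.00
    endloop
  endfacet
  facet normal 0.0000 0.0000 1.0000
    outer loop
      vertex 28.00 14.00 27.00
      vertex 9.67 0.69 27.00
      vertex 18.33 0.69 27.00
    endloop
  endfacet
  facet normal 0.0000 0.0000 1.0000
    outer loop
      vertex 28.00 14.00 27.00
      vertex 18.33 0.69 27.00
      vertex 25.33 5.77 27.00
    endloop
  endfacet
  facet normal 0.9512 0.3086 0.0000
    outer loop
      vertex 28.00 14.00 0.00
      vertex 25.33 22.23 0.00
      vertex 25.33 22.23 27.00
    endloop
  endfacet
  facet normal 0.9512 0.3086 0.0000
    outer loop
      vertex 28.00 14.00 0.00
      vertex 25.33 22.23 27.00
      vertex 28.00 14.00 27.00
    endloop
  endfacet
  facet normal 0.5873 0.8093 0.0000
    outer loop
      vertex 25.33 22.23 0.00
      vertex 18.33 27.31 0.00
      vertex 18.33 27.31 27.00
    endloop
  endfacet
  facet normal 0.5873 0.8093 0.0000
    outer loop
      vertex 25.33 22.23 0.00
      vertex 18.33 27.31 27.00
      vertex 25.33 22.23 27.00
    endloop
  endfacet
  facet normal 0.0000 1.0000 0.0000
    outer loop
      vertex 18.33 27.31 0.00
      vertex 9.67 27.31 0.00
      vertex 9.67 27.31 27.00
    endloop
  endfacet
  facet normal 0.0000 1.0000 0.0000
    outer loop
      vertex 18.33 27.31 0.00
      vertex 9.67 27.31 27.00
      vertex 18.33 27.31 27.00
    endloop
  endfacet
  facet normal -0.5873 0.8093 0.0000
    outer loop
      vertex 9.67 27.31 0.00
      vertex 2.67 22.23 0.00
      vertex 2.67 22.23 27.00
    endloop
  endfacet
  facet normal -0.5873 0.8093 0.0000
    outer loop
      vertex 9.67 27.31 0.00
      vertex 2.67 22.23 27.00
      vertex 9.67 27.31 27.00
    endloop
  endfacet
  facet normal -0.9512 0.3086 0.0000
    outer loop
      vertex 2.67 22.23 0.00
      vertex 0.00 14.00 0.00
      vertex 0.00 14.00 27.00
    endloop
  endfacet
  facet normal -0.9512 0.3086 0.0000
    outer loop
      vertex 2.67 22.23 0.00
      vertex 0.00 14.00 27.00
      vertex 2.67 22.23 27.00
    endloop
  endfacet
  facet normal -0.9512 -0.3086 0.0000
    outer loop
      vertex 0.00 14.00 0.00
      vertex 2.67 5.77 0.00
      vertex 2.67 5.77 27.00
    endloop
  endfacet
  facet normal -0.9512 -0.3086 0.0000
    outer loop
      vertex 0.00 14.00 0.00
      vertex 2.67 5.77 27.00
      vertex 0.00 14.00 27.00
    endloop
  endfacet
  facet normal -0.5873 -0.8093 0.0000
    outer loop
      vertex 2.67 5.77 0.00
      vertex 9.67 0.69 0.00
      vertex 9.67 0.69 27.00
    endloop
  endfacet
  facet normal -0.5873 -0.8093 0.0000
    outer loop
      vertex 2.67 5.77 0.00
      vertex 9.67 0.69 27.00
      vertex 2.67 5.77 27.00
    endloop
  endfacet
  facet normal 0.0000 -1.0000 0.0000
    outer loop
      vertex 9.67 0.69 0.00
      vertex 18.33 0.69 0.00
      vertex 18.33 0.69 27.00
    endloop
  endfacet
  facet normal 0.0000 -1.0000 0.0000
    outer loop
      vertex 9.67 0.69 0.00
      vertex 18.33 0.69 27.00
      vertex 9.67 0.69 27.00
    endloop
  endfacet
  facet normal 0.5873 -0.8093 0.0000
    outer loop
      vertex 18.33 0.69 0.00
      vertex 25.33 5.77 0.00
      vertex 25.33 5.77 27.00
    endloop
  endfacet
  facet normal 0.5873 -0.8093 0.0000
    outer loop
      vertex 18.33 0.69 0.00
      vertex 25.33 5.77 27.00
      vertex 18.33 0.69 27.00
    endloop
  endfacet
  facet normal 0.9512 -0.3086 0.0000
    outer loop
      vertex 25.33 5.77 0.00
      vertex 28.00 14.00 0.00
      vertex 28.00 14.00 27.00
    endloop
  endfacet
  facet normal 0.9512 -0.3086 0.0000
    outer loop
      vertex 25.33 5.77 0.00
      vertex 28.00 14.00 27.00
      vertex 25.33 5.77 27.00
    endloop
  endfacet
endsolid part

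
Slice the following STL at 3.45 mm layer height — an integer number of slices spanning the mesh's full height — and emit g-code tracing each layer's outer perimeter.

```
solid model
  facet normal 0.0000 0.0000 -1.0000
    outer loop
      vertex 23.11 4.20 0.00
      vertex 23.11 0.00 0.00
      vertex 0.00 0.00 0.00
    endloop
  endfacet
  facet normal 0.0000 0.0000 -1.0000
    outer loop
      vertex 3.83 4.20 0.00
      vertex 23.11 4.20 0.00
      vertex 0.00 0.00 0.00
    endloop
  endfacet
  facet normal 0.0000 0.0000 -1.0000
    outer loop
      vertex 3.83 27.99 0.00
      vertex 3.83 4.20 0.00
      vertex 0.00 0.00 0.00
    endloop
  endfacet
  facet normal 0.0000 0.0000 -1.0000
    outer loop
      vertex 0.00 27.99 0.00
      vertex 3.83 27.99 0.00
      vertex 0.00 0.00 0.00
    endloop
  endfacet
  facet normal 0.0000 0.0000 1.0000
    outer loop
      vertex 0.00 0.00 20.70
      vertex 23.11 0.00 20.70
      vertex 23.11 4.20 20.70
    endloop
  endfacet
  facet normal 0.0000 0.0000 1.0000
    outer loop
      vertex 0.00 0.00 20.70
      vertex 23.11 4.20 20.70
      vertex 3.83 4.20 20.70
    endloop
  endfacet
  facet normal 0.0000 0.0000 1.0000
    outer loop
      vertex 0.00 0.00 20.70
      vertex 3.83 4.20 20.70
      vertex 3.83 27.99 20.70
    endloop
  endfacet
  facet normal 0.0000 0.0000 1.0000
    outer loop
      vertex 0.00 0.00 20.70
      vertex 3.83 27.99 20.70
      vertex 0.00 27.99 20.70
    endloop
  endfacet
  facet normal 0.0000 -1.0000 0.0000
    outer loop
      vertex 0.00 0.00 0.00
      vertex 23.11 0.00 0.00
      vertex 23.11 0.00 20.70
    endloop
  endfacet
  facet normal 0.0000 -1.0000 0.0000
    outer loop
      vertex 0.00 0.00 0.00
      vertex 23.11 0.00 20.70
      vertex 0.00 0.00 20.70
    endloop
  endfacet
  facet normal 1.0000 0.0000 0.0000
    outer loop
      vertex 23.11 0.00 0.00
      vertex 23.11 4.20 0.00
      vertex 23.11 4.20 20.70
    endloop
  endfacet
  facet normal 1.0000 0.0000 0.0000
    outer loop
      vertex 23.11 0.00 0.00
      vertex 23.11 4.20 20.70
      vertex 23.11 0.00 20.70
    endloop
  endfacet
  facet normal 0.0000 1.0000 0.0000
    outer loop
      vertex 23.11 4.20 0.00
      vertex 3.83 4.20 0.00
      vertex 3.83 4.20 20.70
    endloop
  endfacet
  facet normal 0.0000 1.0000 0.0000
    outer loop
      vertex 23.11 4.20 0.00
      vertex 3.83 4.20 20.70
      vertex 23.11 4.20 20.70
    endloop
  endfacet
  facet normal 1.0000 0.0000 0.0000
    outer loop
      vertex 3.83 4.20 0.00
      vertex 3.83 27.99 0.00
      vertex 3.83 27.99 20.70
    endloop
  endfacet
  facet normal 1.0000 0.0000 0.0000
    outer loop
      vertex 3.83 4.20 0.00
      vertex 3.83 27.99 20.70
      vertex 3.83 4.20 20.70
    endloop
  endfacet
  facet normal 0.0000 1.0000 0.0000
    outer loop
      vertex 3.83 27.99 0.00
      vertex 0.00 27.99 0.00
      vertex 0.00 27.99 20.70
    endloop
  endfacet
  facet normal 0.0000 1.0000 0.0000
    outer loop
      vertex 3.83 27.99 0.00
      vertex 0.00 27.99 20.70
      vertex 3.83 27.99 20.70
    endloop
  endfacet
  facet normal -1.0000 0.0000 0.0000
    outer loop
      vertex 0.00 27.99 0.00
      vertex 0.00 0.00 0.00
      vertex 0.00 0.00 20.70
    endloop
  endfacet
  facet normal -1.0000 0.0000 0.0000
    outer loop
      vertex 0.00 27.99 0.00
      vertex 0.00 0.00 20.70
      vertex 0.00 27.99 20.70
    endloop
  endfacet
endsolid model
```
; perimeter-only toolpath
G21 ; units = mm
G90 ; absolute positioning
G28 ; home
; layer 1
G0 Z3.45
G0 X0.00 Y0.00
G1 X23.11 Y0.00
G1 X23.11 Y4.20
G1 X3.83 Y4.20
G1 X3.83 Y27.99
G1 X0.00 Y27.99
G1 X0.00 Y0.00
; layer 2
G0 Z6.90
G0 X0.00 Y0.00
G1 X23.11 Y0.00
G1 X23.11 Y4.20
G1 X3.83 Y4.20
G1 X3.83 Y27.99
G1 X0.00 Y27.99
G1 X0.00 Y0.00
; layer 3
G0 Z10.35
G0 X0.00 Y0.00
G1 X23.11 Y0.00
G1 X23.11 Y4.20
G1 X3.83 Y4.20
G1 X3.83 Y27.99
G1 X0.00 Y27.99
G1 X0.00 Y0.00
; layer 4
G0 Z13.80
G0 X0.00 Y0.00
G1 X23.11 Y0.00
G1 X23.11 Y4.20
G1 X3.83 Y4.20
G1 X3.83 Y27.99
G1 X0.00 Y27.99
G1 X0.00 Y0.00
; layer 5
G0 Z17.25
G0 X0.00 Y0.00
G1 X23.11 Y0.00
G1 X23.11 Y4.20
G1 X3.83 Y4.20
G1 X3.83 Y27.99
G1 X0.00 Y27.99
G1 X0.00 Y0.00
; layer 6
G0 Z20.70
G0 X0.00 Y0.00
G1 X23.11 Y0.00
G1 X23.11 Y4.20
G1 X3.83 Y4.20
G1 X3.83 Y27.99
G1 X0.00 Y27.99
G1 X0.00 Y0.00
M2 ; end

The solid is an L-shaped prism: outer 23.1 × 28 mm, arm thicknesses ≈ 4.2 mm (horizontal) and 3.83 mm (vertical), extruded 20.7 mm in z. Slicing at Δz = 3.45 mm — 6 equal slices spanning the solid's height, so layer i sits at z = i·h/6 — gives 6 non-empty perimeters. Each is a 6-segment closed polygon; G0 lifts to the layer z and rapids to the start vertex, then G1 traces the edges.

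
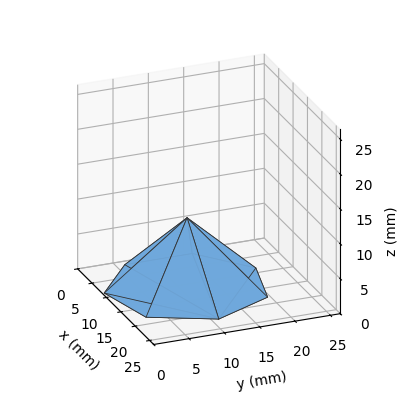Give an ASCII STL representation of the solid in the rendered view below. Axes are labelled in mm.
Reading the render: the shape is a regular 7-sided pyramid, base circumscribed radius ≈ 11 mm, apex at z ≈ 10 mm (dimensions read to the nearest mm from the axis ticks). For the STL, each face is triangulated and given an outward normal.

solid part
  facet normal 0.0000 0.0000 -1.0000
    outer loop
      vertex 8.552 21.724 0.000
      vertex 17.858 19.600 0.000
      vertex 22.000 11.000 0.000
    endloop
  endfacet
  facet normal 0.0000 0.0000 -1.0000
    outer loop
      vertex 1.089 15.773 0.000
      vertex 8.552 21.724 0.000
      vertex 22.000 11.000 0.000
    endloop
  endfacet
  facet normal 0.0000 0.0000 -1.0000
    outer loop
      vertex 1.089 6.227 0.000
      vertex 1.089 15.773 0.000
      vertex 22.000 11.000 0.000
    endloop
  endfacet
  facet normal 0.0000 0.0000 -1.0000
    outer loop
      vertex 8.552 0.276 0.000
      vertex 1.089 6.227 0.000
      vertex 22.000 11.000 0.000
    endloop
  endfacet
  facet normal 0.0000 0.0000 -1.0000
    outer loop
      vertex 17.858 2.400 0.000
      vertex 8.552 0.276 0.000
      vertex 22.000 11.000 0.000
    endloop
  endfacet
  facet normal 0.6399 0.3082 0.7039
    outer loop
      vertex 22.000 11.000 0.000
      vertex 17.858 19.600 0.000
      vertex 11.000 11.000 10.000
    endloop
  endfacet
  facet normal 0.1581 0.6925 0.7039
    outer loop
      vertex 17.858 19.600 0.000
      vertex 8.552 21.724 0.000
      vertex 11.000 11.000 10.000
    endloop
  endfacet
  facet normal -0.4428 0.5553 0.7039
    outer loop
      vertex 8.552 21.724 0.000
      vertex 1.089 15.773 0.000
      vertex 11.000 11.000 10.000
    endloop
  endfacet
  facet normal -0.7103 0.0000 0.7039
    outer loop
      vertex 1.089 15.773 0.000
      vertex 1.089 6.227 0.000
      vertex 11.000 11.000 10.000
    endloop
  endfacet
  facet normal -0.4428 -0.5553 0.7039
    outer loop
      vertex 1.089 6.227 0.000
      vertex 8.552 0.276 0.000
      vertex 11.000 11.000 10.000
    endloop
  endfacet
  facet normal 0.1581 -0.6925 0.7039
    outer loop
      vertex 8.552 0.276 0.000
      vertex 17.858 2.400 0.000
      vertex 11.000 11.000 10.000
    endloop
  endfacet
  facet normal 0.6399 -0.3082 0.7039
    outer loop
      vertex 17.858 2.400 0.000
      vertex 22.000 11.000 0.000
      vertex 11.000 11.000 10.000
    endloop
  endfacet
endsolid part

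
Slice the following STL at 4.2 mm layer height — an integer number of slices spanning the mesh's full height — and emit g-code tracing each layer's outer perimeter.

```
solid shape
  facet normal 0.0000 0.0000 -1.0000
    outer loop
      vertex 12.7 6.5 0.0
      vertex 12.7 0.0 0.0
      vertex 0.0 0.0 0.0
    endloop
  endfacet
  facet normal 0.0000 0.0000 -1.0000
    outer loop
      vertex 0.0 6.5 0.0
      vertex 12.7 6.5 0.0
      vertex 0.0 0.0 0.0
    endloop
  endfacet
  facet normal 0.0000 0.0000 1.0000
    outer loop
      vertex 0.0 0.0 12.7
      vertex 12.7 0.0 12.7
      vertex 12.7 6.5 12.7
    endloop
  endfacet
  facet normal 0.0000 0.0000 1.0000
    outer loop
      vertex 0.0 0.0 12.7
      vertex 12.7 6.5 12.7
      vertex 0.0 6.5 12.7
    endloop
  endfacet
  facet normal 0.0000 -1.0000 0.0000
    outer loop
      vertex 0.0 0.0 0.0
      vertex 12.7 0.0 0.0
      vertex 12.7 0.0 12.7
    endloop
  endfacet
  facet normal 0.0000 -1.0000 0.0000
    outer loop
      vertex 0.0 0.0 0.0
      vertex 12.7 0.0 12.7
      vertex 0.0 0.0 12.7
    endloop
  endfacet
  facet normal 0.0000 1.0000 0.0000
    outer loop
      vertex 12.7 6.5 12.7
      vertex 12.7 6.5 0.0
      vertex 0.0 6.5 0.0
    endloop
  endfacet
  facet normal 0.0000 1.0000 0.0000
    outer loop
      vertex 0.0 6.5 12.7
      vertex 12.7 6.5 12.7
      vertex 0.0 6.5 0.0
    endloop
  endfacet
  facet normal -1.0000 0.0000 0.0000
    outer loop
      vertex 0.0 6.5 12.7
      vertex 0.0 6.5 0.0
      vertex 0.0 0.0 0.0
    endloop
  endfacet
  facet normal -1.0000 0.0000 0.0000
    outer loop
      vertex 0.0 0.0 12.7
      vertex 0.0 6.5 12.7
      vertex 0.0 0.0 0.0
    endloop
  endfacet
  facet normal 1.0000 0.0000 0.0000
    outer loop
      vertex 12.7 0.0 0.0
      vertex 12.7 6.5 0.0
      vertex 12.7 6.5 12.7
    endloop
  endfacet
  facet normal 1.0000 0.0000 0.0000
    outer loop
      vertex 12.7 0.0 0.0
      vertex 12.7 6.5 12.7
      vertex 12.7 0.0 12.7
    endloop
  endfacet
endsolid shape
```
; perimeter-only toolpath
G21 ; units = mm
G90 ; absolute positioning
G28 ; home
; layer 1
G0 Z4.2
G0 X0.0 Y0.0
G1 X12.7 Y0.0
G1 X12.7 Y6.5
G1 X0.0 Y6.5
G1 X0.0 Y0.0
; layer 2
G0 Z8.5
G0 X0.0 Y0.0
G1 X12.7 Y0.0
G1 X12.7 Y6.5
G1 X0.0 Y6.5
G1 X0.0 Y0.0
; layer 3
G0 Z12.7
G0 X0.0 Y0.0
G1 X12.7 Y0.0
G1 X12.7 Y6.5
G1 X0.0 Y6.5
G1 X0.0 Y0.0
M2 ; end

The solid is a rectangular box, roughly 12.7 × 6.5 mm footprint and 12.7 mm tall. Slicing at Δz = 4.2 mm — 3 equal slices spanning the solid's height, so layer i sits at z = i·h/3 — gives 3 non-empty perimeters. Each is a 4-segment closed polygon; G0 lifts to the layer z and rapids to the start vertex, then G1 traces the edges.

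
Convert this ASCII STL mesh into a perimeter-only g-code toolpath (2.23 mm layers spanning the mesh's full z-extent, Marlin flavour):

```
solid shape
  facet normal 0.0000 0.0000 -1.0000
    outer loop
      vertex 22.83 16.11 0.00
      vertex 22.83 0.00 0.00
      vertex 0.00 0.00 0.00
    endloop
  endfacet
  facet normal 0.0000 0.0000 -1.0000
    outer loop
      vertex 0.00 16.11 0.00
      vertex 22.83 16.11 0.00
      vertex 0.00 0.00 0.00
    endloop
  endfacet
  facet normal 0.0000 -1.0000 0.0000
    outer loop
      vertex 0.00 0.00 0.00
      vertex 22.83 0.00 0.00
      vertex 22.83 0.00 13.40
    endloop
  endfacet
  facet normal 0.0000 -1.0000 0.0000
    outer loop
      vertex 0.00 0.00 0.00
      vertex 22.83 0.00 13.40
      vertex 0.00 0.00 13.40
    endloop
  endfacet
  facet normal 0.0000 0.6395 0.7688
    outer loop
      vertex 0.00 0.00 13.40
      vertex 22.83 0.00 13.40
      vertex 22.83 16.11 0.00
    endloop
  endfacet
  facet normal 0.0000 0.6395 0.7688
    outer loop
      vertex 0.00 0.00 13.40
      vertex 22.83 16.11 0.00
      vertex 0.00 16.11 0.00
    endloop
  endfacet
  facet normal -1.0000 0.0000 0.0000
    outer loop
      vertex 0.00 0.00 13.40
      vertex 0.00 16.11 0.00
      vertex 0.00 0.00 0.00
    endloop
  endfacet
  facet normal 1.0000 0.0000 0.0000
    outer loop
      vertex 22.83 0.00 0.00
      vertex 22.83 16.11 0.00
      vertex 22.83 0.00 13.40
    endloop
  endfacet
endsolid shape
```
; perimeter-only toolpath
G21 ; units = mm
G90 ; absolute positioning
G28 ; home
; layer 1
G0 Z2.23
G0 X0.00 Y0.00
G1 X22.83 Y0.00
G1 X22.83 Y13.43
G1 X0.00 Y13.43
G1 X0.00 Y0.00
; layer 2
G0 Z4.47
G0 X0.00 Y0.00
G1 X22.83 Y0.00
G1 X22.83 Y10.74
G1 X0.00 Y10.74
G1 X0.00 Y0.00
; layer 3
G0 Z6.70
G0 X0.00 Y0.00
G1 X22.83 Y0.00
G1 X22.83 Y8.05
G1 X0.00 Y8.05
G1 X0.00 Y0.00
; layer 4
G0 Z8.93
G0 X0.00 Y0.00
G1 X22.83 Y0.00
G1 X22.83 Y5.37
G1 X0.00 Y5.37
G1 X0.00 Y0.00
; layer 5
G0 Z11.17
G0 X0.00 Y0.00
G1 X22.83 Y0.00
G1 X22.83 Y2.68
G1 X0.00 Y2.68
G1 X0.00 Y0.00
M2 ; end

The solid is a wedge (ramp): 22.8 × 16.1 mm base, rising to 13.4 mm along the y=0 edge and sloping linearly to z=0 at y=16.1. Slicing at Δz = 2.23 mm — 6 equal slices spanning the solid's height, so layer i sits at z = i·h/6 — gives 5 non-empty perimeters. Each is a 4-segment closed polygon; G0 lifts to the layer z and rapids to the start vertex, then G1 traces the edges. The cross-section shrinks linearly with z (the slice at the apex is degenerate and omitted).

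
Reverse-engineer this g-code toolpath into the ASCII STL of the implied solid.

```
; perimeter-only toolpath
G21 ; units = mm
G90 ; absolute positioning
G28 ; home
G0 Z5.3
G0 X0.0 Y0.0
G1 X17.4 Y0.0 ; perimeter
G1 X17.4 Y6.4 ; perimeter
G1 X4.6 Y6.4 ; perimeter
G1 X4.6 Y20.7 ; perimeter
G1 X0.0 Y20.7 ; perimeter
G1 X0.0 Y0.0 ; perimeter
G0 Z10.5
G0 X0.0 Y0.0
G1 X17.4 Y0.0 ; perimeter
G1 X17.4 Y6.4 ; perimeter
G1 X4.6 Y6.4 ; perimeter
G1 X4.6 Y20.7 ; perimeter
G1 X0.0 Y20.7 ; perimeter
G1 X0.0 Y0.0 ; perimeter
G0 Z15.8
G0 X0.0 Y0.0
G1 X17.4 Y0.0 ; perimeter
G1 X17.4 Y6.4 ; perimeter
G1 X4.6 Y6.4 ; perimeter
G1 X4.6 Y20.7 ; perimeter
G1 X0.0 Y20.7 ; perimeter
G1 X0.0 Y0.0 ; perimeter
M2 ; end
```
solid part
  facet normal 0.0000 0.0000 -1.0000
    outer loop
      vertex 17.4 6.4 0.0
      vertex 17.4 0.0 0.0
      vertex 0.0 0.0 0.0
    endloop
  endfacet
  facet normal 0.0000 0.0000 -1.0000
    outer loop
      vertex 4.6 6.4 0.0
      vertex 17.4 6.4 0.0
      vertex 0.0 0.0 0.0
    endloop
  endfacet
  facet normal 0.0000 0.0000 -1.0000
    outer loop
      vertex 4.6 20.7 0.0
      vertex 4.6 6.4 0.0
      vertex 0.0 0.0 0.0
    endloop
  endfacet
  facet normal 0.0000 0.0000 -1.0000
    outer loop
      vertex 0.0 20.7 0.0
      vertex 4.6 20.7 0.0
      vertex 0.0 0.0 0.0
    endloop
  endfacet
  facet normal 0.0000 0.0000 1.0000
    outer loop
      vertex 0.0 0.0 15.8
      vertex 17.4 0.0 15.8
      vertex 17.4 6.4 15.8
    endloop
  endfacet
  facet normal 0.0000 0.0000 1.0000
    outer loop
      vertex 0.0 0.0 15.8
      vertex 17.4 6.4 15.8
      vertex 4.6 6.4 15.8
    endloop
  endfacet
  facet normal 0.0000 0.0000 1.0000
    outer loop
      vertex 0.0 0.0 15.8
      vertex 4.6 6.4 15.8
      vertex 4.6 20.7 15.8
    endloop
  endfacet
  facet normal 0.0000 0.0000 1.0000
    outer loop
      vertex 0.0 0.0 15.8
      vertex 4.6 20.7 15.8
      vertex 0.0 20.7 15.8
    endloop
  endfacet
  facet normal 0.0000 -1.0000 0.0000
    outer loop
      vertex 0.0 0.0 0.0
      vertex 17.4 0.0 0.0
      vertex 17.4 0.0 15.8
    endloop
  endfacet
  facet normal 0.0000 -1.0000 0.0000
    outer loop
      vertex 0.0 0.0 0.0
      vertex 17.4 0.0 15.8
      vertex 0.0 0.0 15.8
    endloop
  endfacet
  facet normal 1.0000 0.0000 0.0000
    outer loop
      vertex 17.4 0.0 0.0
      vertex 17.4 6.4 0.0
      vertex 17.4 6.4 15.8
    endloop
  endfacet
  facet normal 1.0000 0.0000 0.0000
    outer loop
      vertex 17.4 0.0 0.0
      vertex 17.4 6.4 15.8
      vertex 17.4 0.0 15.8
    endloop
  endfacet
  facet normal 0.0000 1.0000 0.0000
    outer loop
      vertex 17.4 6.4 0.0
      vertex 4.6 6.4 0.0
      vertex 4.6 6.4 15.8
    endloop
  endfacet
  facet normal 0.0000 1.0000 0.0000
    outer loop
      vertex 17.4 6.4 0.0
      vertex 4.6 6.4 15.8
      vertex 17.4 6.4 15.8
    endloop
  endfacet
  facet normal 1.0000 0.0000 0.0000
    outer loop
      vertex 4.6 6.4 0.0
      vertex 4.6 20.7 0.0
      vertex 4.6 20.7 15.8
    endloop
  endfacet
  facet normal 1.0000 0.0000 0.0000
    outer loop
      vertex 4.6 6.4 0.0
      vertex 4.6 20.7 15.8
      vertex 4.6 6.4 15.8
    endloop
  endfacet
  facet normal 0.0000 1.0000 0.0000
    outer loop
      vertex 4.6 20.7 0.0
      vertex 0.0 20.7 0.0
      vertex 0.0 20.7 15.8
    endloop
  endfacet
  facet normal 0.0000 1.0000 0.0000
    outer loop
      vertex 4.6 20.7 0.0
      vertex 0.0 20.7 15.8
      vertex 4.6 20.7 15.8
    endloop
  endfacet
  facet normal -1.0000 0.0000 0.0000
    outer loop
      vertex 0.0 20.7 0.0
      vertex 0.0 0.0 0.0
      vertex 0.0 0.0 15.8
    endloop
  endfacet
  facet normal -1.0000 0.0000 0.0000
    outer loop
      vertex 0.0 20.7 0.0
      vertex 0.0 0.0 15.8
      vertex 0.0 20.7 15.8
    endloop
  endfacet
endsolid part

The G0 Z moves step by Δz≈5.3 mm. Every layer's G1 loop is the same polygon, so the solid is a straight extrusion of it from z=0 to z≈15.8. Closing with flat bottom and top caps and triangulating gives 20 facets — an L-shaped prism: outer 17.4 × 20.7 mm, arm thicknesses ≈ 6.4 mm (horizontal) and 4.6 mm (vertical), extruded 15.8 mm in z.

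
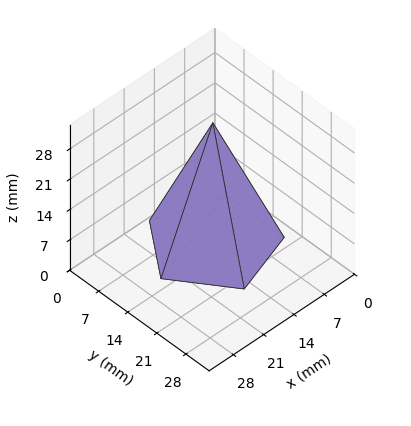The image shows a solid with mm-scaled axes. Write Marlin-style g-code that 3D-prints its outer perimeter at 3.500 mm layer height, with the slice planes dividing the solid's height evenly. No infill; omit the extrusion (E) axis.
Reading the render: the shape is a regular 5-sided pyramid, base circumscribed radius ≈ 12 mm, apex at z ≈ 28 mm (dimensions read to the nearest mm from the axis ticks). For the g-code, the solid's height is divided into equal slices at the stated Δz and each level perimeter traced with G1 moves after a G0 lift.

; perimeter-only toolpath
G21 ; units = mm
G90 ; absolute positioning
G28 ; home
; layer 1
G0 Z3.500
G0 X22.500 Y12.000
G1 X15.245 Y21.986
G1 X3.505 Y18.171
G1 X3.505 Y5.829
G1 X15.245 Y2.014
G1 X22.500 Y12.000
; layer 2
G0 Z7.000
G0 X21.000 Y12.000
G1 X14.781 Y20.560
G1 X4.719 Y17.290
G1 X4.719 Y6.710
G1 X14.781 Y3.440
G1 X21.000 Y12.000
; layer 3
G0 Z10.500
G0 X19.500 Y12.000
G1 X14.318 Y19.133
G1 X5.933 Y16.408
G1 X5.933 Y7.592
G1 X14.318 Y4.867
G1 X19.500 Y12.000
; layer 4
G0 Z14.000
G0 X18.000 Y12.000
G1 X13.854 Y17.706
G1 X7.146 Y15.527
G1 X7.146 Y8.473
G1 X13.854 Y6.293
G1 X18.000 Y12.000
; layer 5
G0 Z17.500
G0 X16.500 Y12.000
G1 X13.390 Y16.280
G1 X8.360 Y14.645
G1 X8.360 Y9.355
G1 X13.390 Y7.720
G1 X16.500 Y12.000
; layer 6
G0 Z21.000
G0 X15.000 Y12.000
G1 X12.927 Y14.853
G1 X9.573 Y13.763
G1 X9.573 Y10.237
G1 X12.927 Y9.147
G1 X15.000 Y12.000
; layer 7
G0 Z24.500
G0 X13.500 Y12.000
G1 X12.463 Y13.427
G1 X10.787 Y12.882
G1 X10.787 Y11.118
G1 X12.463 Y10.573
G1 X13.500 Y12.000
M2 ; end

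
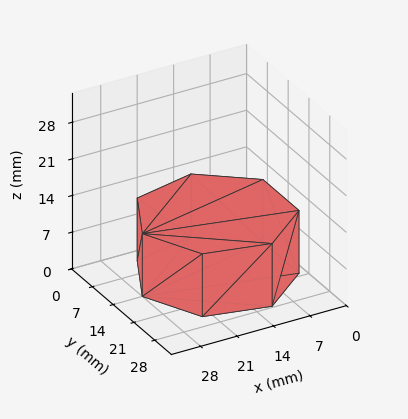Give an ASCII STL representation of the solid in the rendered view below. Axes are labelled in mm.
Reading the render: the shape is a regular 7-sided prism (a cylinder approximated with 7 flat sides), circumscribed radius ≈ 14 mm, height ≈ 12 mm (dimensions read to the nearest mm from the axis ticks). For the STL, each face is triangulated and given an outward normal.

solid part
  facet normal 0.0000 0.0000 -1.0000
    outer loop
      vertex 10.88 27.65 0.00
      vertex 22.73 24.95 0.00
      vertex 28.00 14.00 0.00
    endloop
  endfacet
  facet normal 0.0000 0.0000 -1.0000
    outer loop
      vertex 1.39 20.07 0.00
      vertex 10.88 27.65 0.00
      vertex 28.00 14.00 0.00
    endloop
  endfacet
  facet normal 0.0000 0.0000 -1.0000
    outer loop
      vertex 1.39 7.93 0.00
      vertex 1.39 20.07 0.00
      vertex 28.00 14.00 0.00
    endloop
  endfacet
  facet normal 0.0000 0.0000 -1.0000
    outer loop
      vertex 10.88 0.35 0.00
      vertex 1.39 7.93 0.00
      vertex 28.00 14.00 0.00
    endloop
  endfacet
  facet normal 0.0000 0.0000 -1.0000
    outer loop
      vertex 22.73 3.05 0.00
      vertex 10.88 0.35 0.00
      vertex 28.00 14.00 0.00
    endloop
  endfacet
  facet normal 0.0000 0.0000 1.0000
    outer loop
      vertex 28.00 14.00 12.00
      vertex 22.73 24.95 12.00
      vertex 10.88 27.65 12.00
    endloop
  endfacet
  facet normal 0.0000 0.0000 1.0000
    outer loop
      vertex 28.00 14.00 12.00
      vertex 10.88 27.65 12.00
      vertex 1.39 20.07 12.00
    endloop
  endfacet
  facet normal 0.0000 0.0000 1.0000
    outer loop
      vertex 28.00 14.00 12.00
      vertex 1.39 20.07 12.00
      vertex 1.39 7.93 12.00
    endloop
  endfacet
  facet normal 0.0000 0.0000 1.0000
    outer loop
      vertex 28.00 14.00 12.00
      vertex 1.39 7.93 12.00
      vertex 10.88 0.35 12.00
    endloop
  endfacet
  facet normal 0.0000 0.0000 1.0000
    outer loop
      vertex 28.00 14.00 12.00
      vertex 10.88 0.35 12.00
      vertex 22.73 3.05 12.00
    endloop
  endfacet
  facet normal 0.9011 0.4337 0.0000
    outer loop
      vertex 28.00 14.00 0.00
      vertex 22.73 24.95 0.00
      vertex 22.73 24.95 12.00
    endloop
  endfacet
  facet normal 0.9011 0.4337 0.0000
    outer loop
      vertex 28.00 14.00 0.00
      vertex 22.73 24.95 12.00
      vertex 28.00 14.00 12.00
    endloop
  endfacet
  facet normal 0.2222 0.9750 0.0000
    outer loop
      vertex 22.73 24.95 0.00
      vertex 10.88 27.65 0.00
      vertex 10.88 27.65 12.00
    endloop
  endfacet
  facet normal 0.2222 0.9750 0.0000
    outer loop
      vertex 22.73 24.95 0.00
      vertex 10.88 27.65 12.00
      vertex 22.73 24.95 12.00
    endloop
  endfacet
  facet normal -0.6241 0.7814 0.0000
    outer loop
      vertex 10.88 27.65 0.00
      vertex 1.39 20.07 0.00
      vertex 1.39 20.07 12.00
    endloop
  endfacet
  facet normal -0.6241 0.7814 0.0000
    outer loop
      vertex 10.88 27.65 0.00
      vertex 1.39 20.07 12.00
      vertex 10.88 27.65 12.00
    endloop
  endfacet
  facet normal -1.0000 0.0000 0.0000
    outer loop
      vertex 1.39 20.07 0.00
      vertex 1.39 7.93 0.00
      vertex 1.39 7.93 12.00
    endloop
  endfacet
  facet normal -1.0000 0.0000 0.0000
    outer loop
      vertex 1.39 20.07 0.00
      vertex 1.39 7.93 12.00
      vertex 1.39 20.07 12.00
    endloop
  endfacet
  facet normal -0.6241 -0.7814 0.0000
    outer loop
      vertex 1.39 7.93 0.00
      vertex 10.88 0.35 0.00
      vertex 10.88 0.35 12.00
    endloop
  endfacet
  facet normal -0.6241 -0.7814 0.0000
    outer loop
      vertex 1.39 7.93 0.00
      vertex 10.88 0.35 12.00
      vertex 1.39 7.93 12.00
    endloop
  endfacet
  facet normal 0.2222 -0.9750 0.0000
    outer loop
      vertex 10.88 0.35 0.00
      vertex 22.73 3.05 0.00
      vertex 22.73 3.05 12.00
    endloop
  endfacet
  facet normal 0.2222 -0.9750 0.0000
    outer loop
      vertex 10.88 0.35 0.00
      vertex 22.73 3.05 12.00
      vertex 10.88 0.35 12.00
    endloop
  endfacet
  facet normal 0.9011 -0.4337 0.0000
    outer loop
      vertex 22.73 3.05 0.00
      vertex 28.00 14.00 0.00
      vertex 28.00 14.00 12.00
    endloop
  endfacet
  facet normal 0.9011 -0.4337 0.0000
    outer loop
      vertex 22.73 3.05 0.00
      vertex 28.00 14.00 12.00
      vertex 22.73 3.05 12.00
    endloop
  endfacet
endsolid part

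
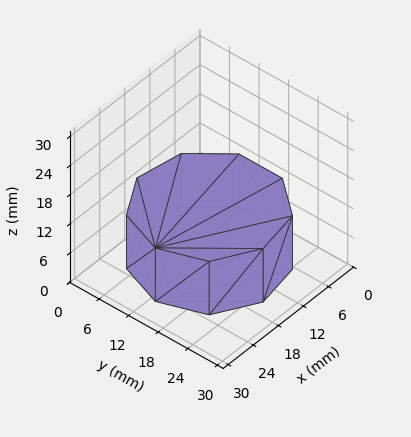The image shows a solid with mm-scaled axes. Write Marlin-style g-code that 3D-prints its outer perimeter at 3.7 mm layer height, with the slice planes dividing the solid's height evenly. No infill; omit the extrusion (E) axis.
Reading the render: the shape is a regular 9-sided prism (a cylinder approximated with 9 flat sides), circumscribed radius ≈ 13 mm, height ≈ 11 mm (dimensions read to the nearest mm from the axis ticks). For the g-code, the solid's height is divided into equal slices at the stated Δz and each level perimeter traced with G1 moves after a G0 lift.

; perimeter-only toolpath
G21 ; units = mm
G90 ; absolute positioning
G28 ; home
; layer 1
G0 Z3.7
G0 X26.0 Y13.0
G1 X23.0 Y21.4
G1 X15.3 Y25.8
G1 X6.5 Y24.3
G1 X0.8 Y17.4
G1 X0.8 Y8.6
G1 X6.5 Y1.7
G1 X15.3 Y0.2
G1 X23.0 Y4.6
G1 X26.0 Y13.0
; layer 2
G0 Z7.3
G0 X26.0 Y13.0
G1 X23.0 Y21.4
G1 X15.3 Y25.8
G1 X6.5 Y24.3
G1 X0.8 Y17.4
G1 X0.8 Y8.6
G1 X6.5 Y1.7
G1 X15.3 Y0.2
G1 X23.0 Y4.6
G1 X26.0 Y13.0
; layer 3
G0 Z11.0
G0 X26.0 Y13.0
G1 X23.0 Y21.4
G1 X15.3 Y25.8
G1 X6.5 Y24.3
G1 X0.8 Y17.4
G1 X0.8 Y8.6
G1 X6.5 Y1.7
G1 X15.3 Y0.2
G1 X23.0 Y4.6
G1 X26.0 Y13.0
M2 ; end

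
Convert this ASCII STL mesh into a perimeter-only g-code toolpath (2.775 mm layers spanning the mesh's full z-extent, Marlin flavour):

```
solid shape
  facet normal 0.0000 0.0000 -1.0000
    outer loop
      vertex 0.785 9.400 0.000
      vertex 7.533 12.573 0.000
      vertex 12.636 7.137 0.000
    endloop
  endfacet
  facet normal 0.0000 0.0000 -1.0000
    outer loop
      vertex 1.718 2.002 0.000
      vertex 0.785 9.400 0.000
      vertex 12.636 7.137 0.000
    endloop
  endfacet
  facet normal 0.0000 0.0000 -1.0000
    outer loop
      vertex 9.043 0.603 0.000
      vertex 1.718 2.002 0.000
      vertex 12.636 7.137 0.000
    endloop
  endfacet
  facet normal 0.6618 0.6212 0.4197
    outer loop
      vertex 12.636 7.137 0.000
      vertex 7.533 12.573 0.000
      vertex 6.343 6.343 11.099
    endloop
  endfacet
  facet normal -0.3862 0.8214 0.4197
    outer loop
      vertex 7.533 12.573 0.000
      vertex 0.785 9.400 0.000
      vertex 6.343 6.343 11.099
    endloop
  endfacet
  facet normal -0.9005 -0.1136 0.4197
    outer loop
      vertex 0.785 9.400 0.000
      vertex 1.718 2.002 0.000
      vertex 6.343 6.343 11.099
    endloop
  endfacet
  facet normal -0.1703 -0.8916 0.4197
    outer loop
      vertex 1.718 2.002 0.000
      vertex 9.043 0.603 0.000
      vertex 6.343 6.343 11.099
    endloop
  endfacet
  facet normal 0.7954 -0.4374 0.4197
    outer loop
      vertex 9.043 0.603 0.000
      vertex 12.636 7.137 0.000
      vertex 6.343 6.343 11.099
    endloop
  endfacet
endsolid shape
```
; perimeter-only toolpath
G21 ; units = mm
G90 ; absolute positioning
G28 ; home
; layer 1
G0 Z2.775
G0 X11.063 Y6.938
G1 X7.236 Y11.015
G1 X2.175 Y8.636
G1 X2.874 Y3.087
G1 X8.368 Y2.038
G1 X11.063 Y6.938
; layer 2
G0 Z5.550
G0 X9.489 Y6.740
G1 X6.938 Y9.458
G1 X3.564 Y7.872
G1 X4.030 Y4.172
G1 X7.693 Y3.473
G1 X9.489 Y6.740
; layer 3
G0 Z8.324
G0 X7.916 Y6.542
G1 X6.641 Y7.901
G1 X4.953 Y7.107
G1 X5.187 Y5.258
G1 X7.018 Y4.908
G1 X7.916 Y6.542
M2 ; end

The solid is a regular 5-sided pyramid, base circumscribed radius ≈ 6.34 mm, apex at z ≈ 11.1 mm. Slicing at Δz = 2.775 mm — 4 equal slices spanning the solid's height, so layer i sits at z = i·h/4 — gives 3 non-empty perimeters. Each is a 5-segment closed polygon; G0 lifts to the layer z and rapids to the start vertex, then G1 traces the edges. The cross-section shrinks linearly with z (the slice at the apex is degenerate and omitted).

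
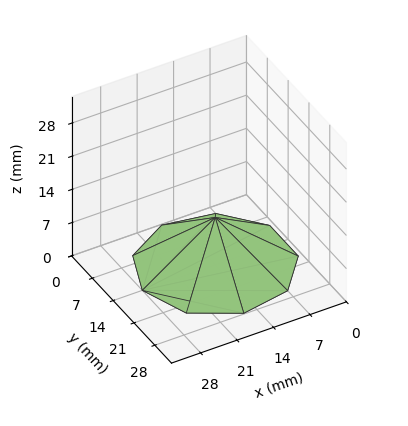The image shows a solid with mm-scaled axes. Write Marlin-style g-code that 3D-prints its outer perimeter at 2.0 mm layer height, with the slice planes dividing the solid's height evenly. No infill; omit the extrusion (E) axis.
Reading the render: the shape is a regular 9-sided pyramid, base circumscribed radius ≈ 14 mm, apex at z ≈ 10 mm (dimensions read to the nearest mm from the axis ticks). For the g-code, the solid's height is divided into equal slices at the stated Δz and each level perimeter traced with G1 moves after a G0 lift.

; perimeter-only toolpath
G21 ; units = mm
G90 ; absolute positioning
G28 ; home
; layer 1
G0 Z2.0
G0 X25.2 Y14.0
G1 X22.6 Y21.2
G1 X15.9 Y25.0
G1 X8.4 Y23.7
G1 X3.4 Y17.8
G1 X3.4 Y10.2
G1 X8.4 Y4.3
G1 X15.9 Y3.0
G1 X22.6 Y6.8
G1 X25.2 Y14.0
; layer 2
G0 Z4.0
G0 X22.4 Y14.0
G1 X20.4 Y19.4
G1 X15.4 Y22.3
G1 X9.8 Y21.3
G1 X6.1 Y16.9
G1 X6.1 Y11.1
G1 X9.8 Y6.7
G1 X15.4 Y5.7
G1 X20.4 Y8.6
G1 X22.4 Y14.0
; layer 3
G0 Z6.0
G0 X19.6 Y14.0
G1 X18.3 Y17.6
G1 X15.0 Y19.5
G1 X11.2 Y18.8
G1 X8.7 Y15.9
G1 X8.7 Y12.1
G1 X11.2 Y9.2
G1 X15.0 Y8.5
G1 X18.3 Y10.4
G1 X19.6 Y14.0
; layer 4
G0 Z8.0
G0 X16.8 Y14.0
G1 X16.1 Y15.8
G1 X14.5 Y16.8
G1 X12.6 Y16.4
G1 X11.4 Y15.0
G1 X11.4 Y13.0
G1 X12.6 Y11.6
G1 X14.5 Y11.2
G1 X16.1 Y12.2
G1 X16.8 Y14.0
M2 ; end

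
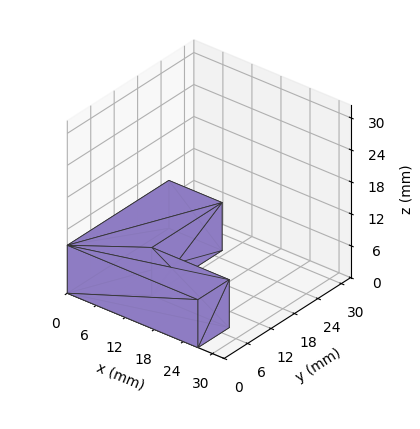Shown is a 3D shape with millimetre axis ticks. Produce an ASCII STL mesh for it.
Reading the render: the shape is an L-shaped prism: outer 27 × 26 mm, arm thicknesses ≈ 8 mm (horizontal) and 11 mm (vertical), extruded 9 mm in z (dimensions read to the nearest mm from the axis ticks). For the STL, each face is triangulated and given an outward normal.

solid part
  facet normal 0.0000 0.0000 -1.0000
    outer loop
      vertex 27.000 8.000 0.000
      vertex 27.000 0.000 0.000
      vertex 0.000 0.000 0.000
    endloop
  endfacet
  facet normal 0.0000 0.0000 -1.0000
    outer loop
      vertex 11.000 8.000 0.000
      vertex 27.000 8.000 0.000
      vertex 0.000 0.000 0.000
    endloop
  endfacet
  facet normal 0.0000 0.0000 -1.0000
    outer loop
      vertex 11.000 26.000 0.000
      vertex 11.000 8.000 0.000
      vertex 0.000 0.000 0.000
    endloop
  endfacet
  facet normal 0.0000 0.0000 -1.0000
    outer loop
      vertex 0.000 26.000 0.000
      vertex 11.000 26.000 0.000
      vertex 0.000 0.000 0.000
    endloop
  endfacet
  facet normal 0.0000 0.0000 1.0000
    outer loop
      vertex 0.000 0.000 9.000
      vertex 27.000 0.000 9.000
      vertex 27.000 8.000 9.000
    endloop
  endfacet
  facet normal 0.0000 0.0000 1.0000
    outer loop
      vertex 0.000 0.000 9.000
      vertex 27.000 8.000 9.000
      vertex 11.000 8.000 9.000
    endloop
  endfacet
  facet normal 0.0000 0.0000 1.0000
    outer loop
      vertex 0.000 0.000 9.000
      vertex 11.000 8.000 9.000
      vertex 11.000 26.000 9.000
    endloop
  endfacet
  facet normal 0.0000 0.0000 1.0000
    outer loop
      vertex 0.000 0.000 9.000
      vertex 11.000 26.000 9.000
      vertex 0.000 26.000 9.000
    endloop
  endfacet
  facet normal 0.0000 -1.0000 0.0000
    outer loop
      vertex 0.000 0.000 0.000
      vertex 27.000 0.000 0.000
      vertex 27.000 0.000 9.000
    endloop
  endfacet
  facet normal 0.0000 -1.0000 0.0000
    outer loop
      vertex 0.000 0.000 0.000
      vertex 27.000 0.000 9.000
      vertex 0.000 0.000 9.000
    endloop
  endfacet
  facet normal 1.0000 0.0000 0.0000
    outer loop
      vertex 27.000 0.000 0.000
      vertex 27.000 8.000 0.000
      vertex 27.000 8.000 9.000
    endloop
  endfacet
  facet normal 1.0000 0.0000 0.0000
    outer loop
      vertex 27.000 0.000 0.000
      vertex 27.000 8.000 9.000
      vertex 27.000 0.000 9.000
    endloop
  endfacet
  facet normal 0.0000 1.0000 0.0000
    outer loop
      vertex 27.000 8.000 0.000
      vertex 11.000 8.000 0.000
      vertex 11.000 8.000 9.000
    endloop
  endfacet
  facet normal 0.0000 1.0000 0.0000
    outer loop
      vertex 27.000 8.000 0.000
      vertex 11.000 8.000 9.000
      vertex 27.000 8.000 9.000
    endloop
  endfacet
  facet normal 1.0000 0.0000 0.0000
    outer loop
      vertex 11.000 8.000 0.000
      vertex 11.000 26.000 0.000
      vertex 11.000 26.000 9.000
    endloop
  endfacet
  facet normal 1.0000 0.0000 0.0000
    outer loop
      vertex 11.000 8.000 0.000
      vertex 11.000 26.000 9.000
      vertex 11.000 8.000 9.000
    endloop
  endfacet
  facet normal 0.0000 1.0000 0.0000
    outer loop
      vertex 11.000 26.000 0.000
      vertex 0.000 26.000 0.000
      vertex 0.000 26.000 9.000
    endloop
  endfacet
  facet normal 0.0000 1.0000 0.0000
    outer loop
      vertex 11.000 26.000 0.000
      vertex 0.000 26.000 9.000
      vertex 11.000 26.000 9.000
    endloop
  endfacet
  facet normal -1.0000 0.0000 0.0000
    outer loop
      vertex 0.000 26.000 0.000
      vertex 0.000 0.000 0.000
      vertex 0.000 0.000 9.000
    endloop
  endfacet
  facet normal -1.0000 0.0000 0.0000
    outer loop
      vertex 0.000 26.000 0.000
      vertex 0.000 0.000 9.000
      vertex 0.000 26.000 9.000
    endloop
  endfacet
endsolid part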